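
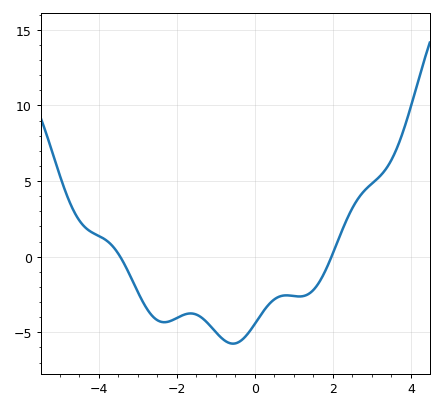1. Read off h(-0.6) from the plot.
-5.5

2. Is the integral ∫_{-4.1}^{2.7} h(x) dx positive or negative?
negative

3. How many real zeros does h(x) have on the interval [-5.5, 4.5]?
2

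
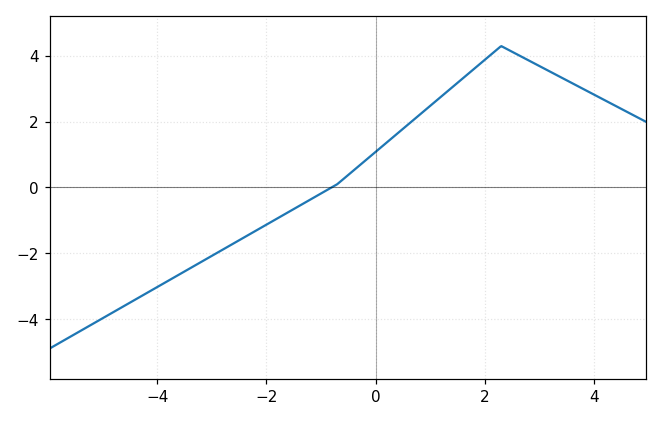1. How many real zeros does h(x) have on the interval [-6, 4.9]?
1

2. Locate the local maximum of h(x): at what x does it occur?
2.4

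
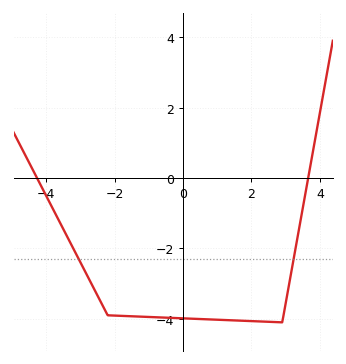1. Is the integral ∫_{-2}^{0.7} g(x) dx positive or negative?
negative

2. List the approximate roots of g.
-4.2, 3.6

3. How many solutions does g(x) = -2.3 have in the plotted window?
2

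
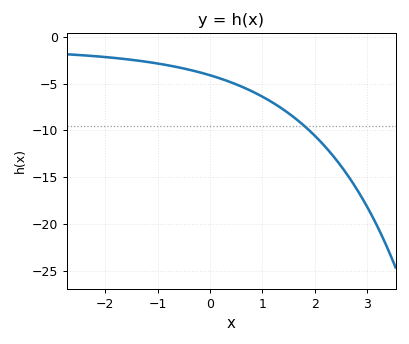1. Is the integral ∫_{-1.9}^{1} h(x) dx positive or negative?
negative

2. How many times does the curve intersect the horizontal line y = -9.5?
1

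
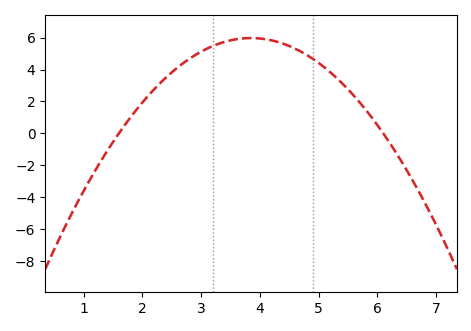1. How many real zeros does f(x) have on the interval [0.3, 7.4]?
2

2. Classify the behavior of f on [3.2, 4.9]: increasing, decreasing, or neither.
neither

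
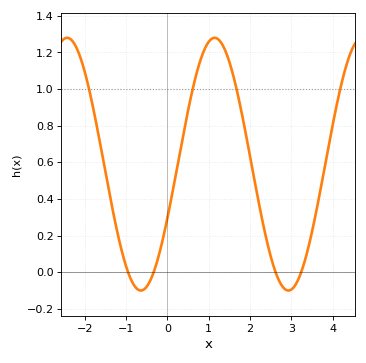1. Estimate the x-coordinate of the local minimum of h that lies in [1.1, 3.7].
2.9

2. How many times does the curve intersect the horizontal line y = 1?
4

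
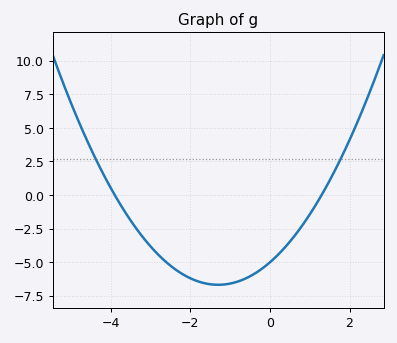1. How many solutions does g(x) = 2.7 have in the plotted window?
2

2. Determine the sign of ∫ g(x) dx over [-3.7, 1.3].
negative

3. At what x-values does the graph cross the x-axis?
-3.8, 1.2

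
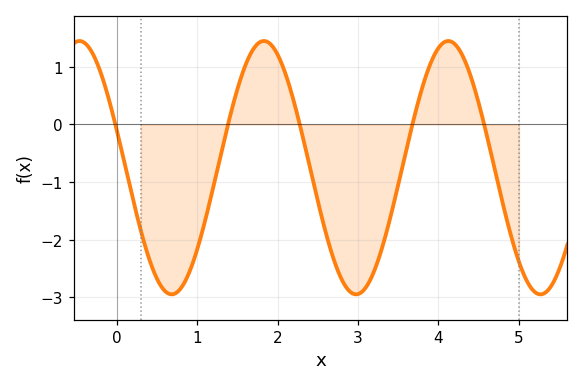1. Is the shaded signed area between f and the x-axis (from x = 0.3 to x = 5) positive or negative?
negative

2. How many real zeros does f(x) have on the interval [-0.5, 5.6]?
5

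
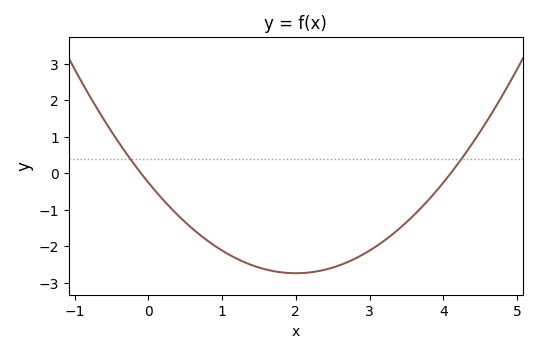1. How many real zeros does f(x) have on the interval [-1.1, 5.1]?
2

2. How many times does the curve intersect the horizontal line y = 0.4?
2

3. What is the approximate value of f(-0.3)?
0.546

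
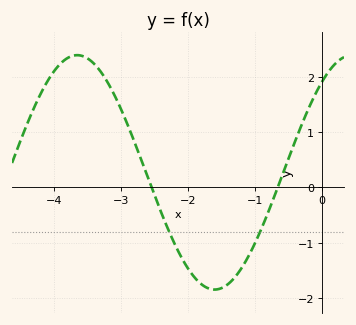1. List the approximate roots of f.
-2.55, -0.659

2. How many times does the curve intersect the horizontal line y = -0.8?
2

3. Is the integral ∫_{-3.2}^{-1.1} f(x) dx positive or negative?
negative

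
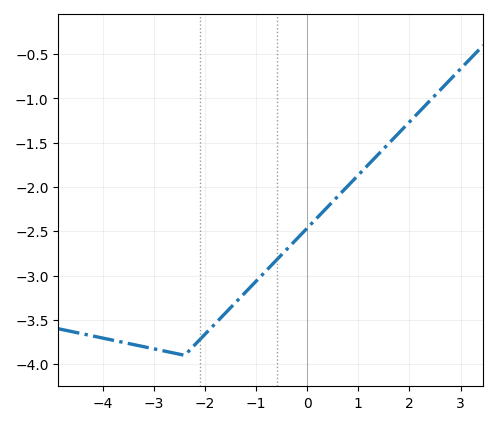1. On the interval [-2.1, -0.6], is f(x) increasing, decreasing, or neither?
increasing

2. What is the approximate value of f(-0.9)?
-3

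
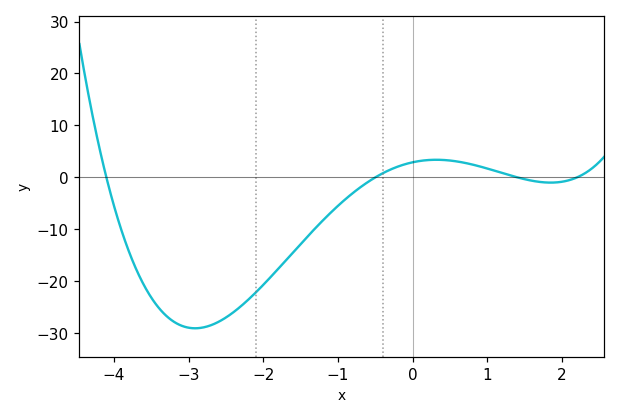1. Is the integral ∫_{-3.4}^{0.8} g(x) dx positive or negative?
negative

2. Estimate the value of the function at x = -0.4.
0.797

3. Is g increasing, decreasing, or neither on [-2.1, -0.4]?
increasing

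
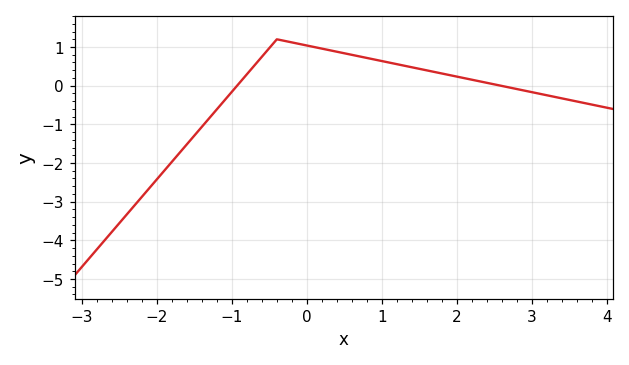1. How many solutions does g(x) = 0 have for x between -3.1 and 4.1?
2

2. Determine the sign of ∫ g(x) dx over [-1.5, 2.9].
positive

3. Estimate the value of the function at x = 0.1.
1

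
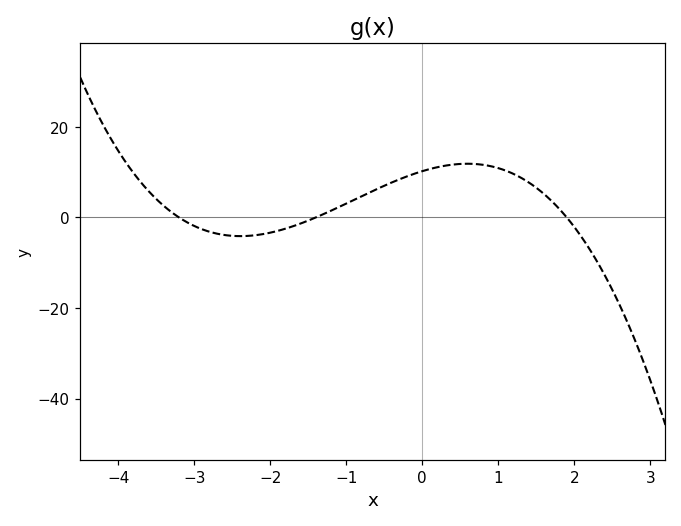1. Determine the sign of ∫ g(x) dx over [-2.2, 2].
positive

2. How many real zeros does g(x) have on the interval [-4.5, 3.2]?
3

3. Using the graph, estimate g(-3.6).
5.81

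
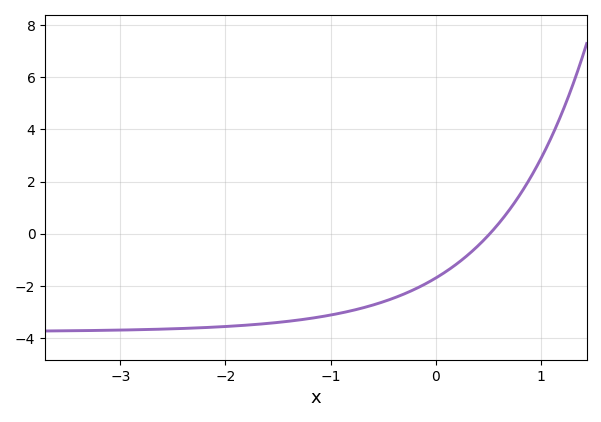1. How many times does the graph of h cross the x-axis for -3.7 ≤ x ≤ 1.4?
1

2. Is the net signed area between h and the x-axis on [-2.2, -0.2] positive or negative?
negative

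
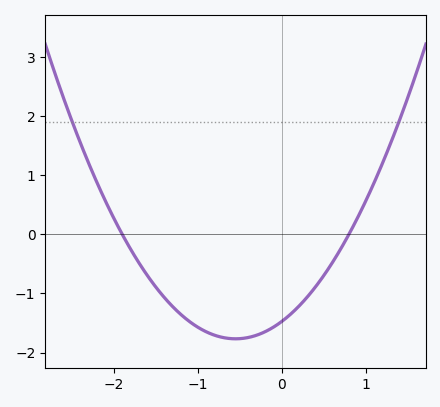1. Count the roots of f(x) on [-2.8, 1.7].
2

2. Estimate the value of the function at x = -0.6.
-1.8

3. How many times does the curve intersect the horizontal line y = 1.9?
2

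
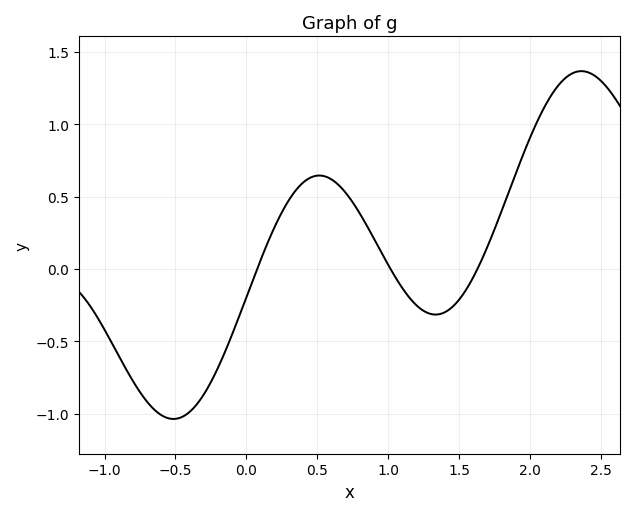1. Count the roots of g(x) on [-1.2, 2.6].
3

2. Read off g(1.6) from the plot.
-0.05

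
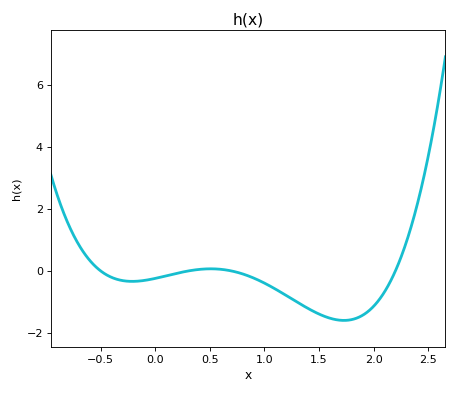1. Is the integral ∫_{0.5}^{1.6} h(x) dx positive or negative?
negative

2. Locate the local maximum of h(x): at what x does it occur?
0.5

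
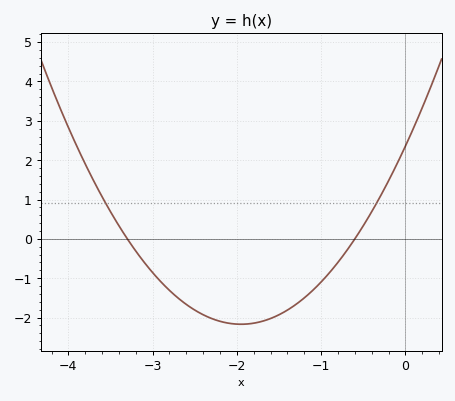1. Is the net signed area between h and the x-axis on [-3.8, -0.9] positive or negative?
negative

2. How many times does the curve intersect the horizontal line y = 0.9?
2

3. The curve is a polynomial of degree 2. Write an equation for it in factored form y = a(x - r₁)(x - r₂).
y = 1.19(x + 3.3)(x + 0.6)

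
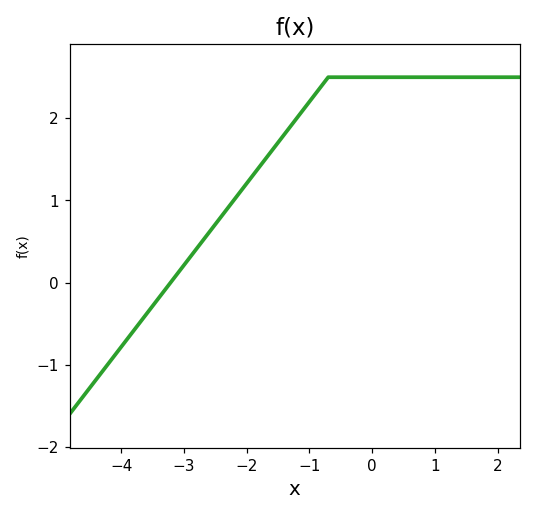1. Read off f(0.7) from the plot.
2.5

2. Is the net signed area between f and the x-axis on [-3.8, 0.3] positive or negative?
positive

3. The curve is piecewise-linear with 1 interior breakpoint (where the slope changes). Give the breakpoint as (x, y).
(-0.7, 2.5)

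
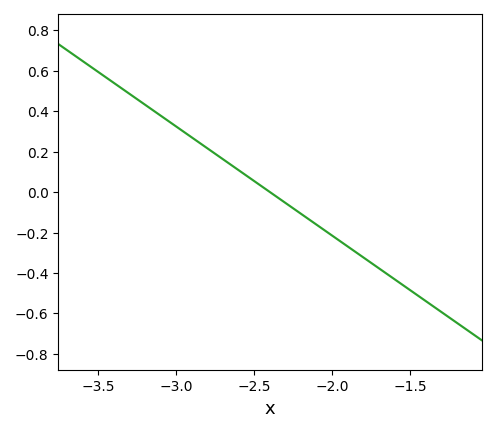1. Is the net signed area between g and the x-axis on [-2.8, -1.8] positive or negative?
negative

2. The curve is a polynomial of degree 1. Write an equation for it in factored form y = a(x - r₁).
y = -0.54(x + 2.4)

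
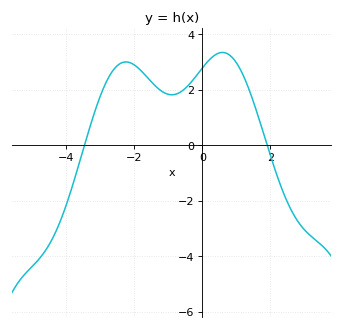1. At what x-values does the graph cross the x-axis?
-3.4, 2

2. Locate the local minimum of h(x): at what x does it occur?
-0.8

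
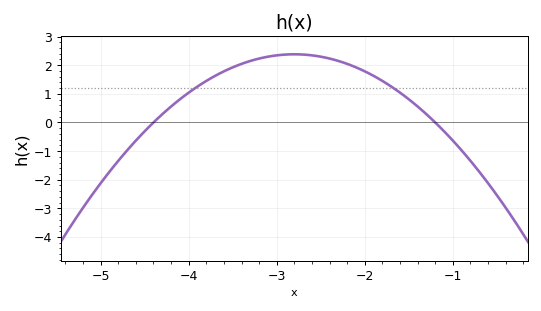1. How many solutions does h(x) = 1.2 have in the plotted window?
2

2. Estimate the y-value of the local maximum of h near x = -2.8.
2.38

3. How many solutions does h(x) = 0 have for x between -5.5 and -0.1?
2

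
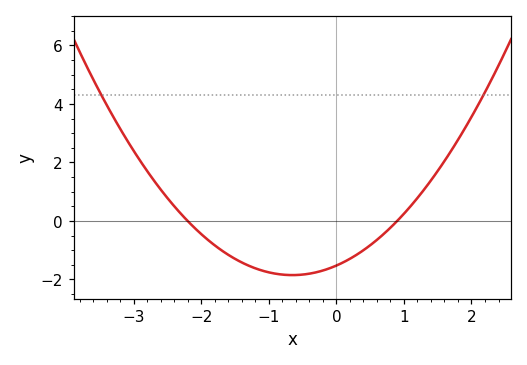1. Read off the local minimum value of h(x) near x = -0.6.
-1.8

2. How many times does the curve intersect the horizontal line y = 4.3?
2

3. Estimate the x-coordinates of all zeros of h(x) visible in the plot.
-2.2, 0.9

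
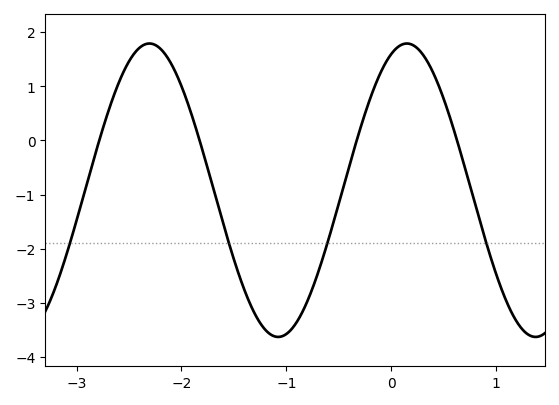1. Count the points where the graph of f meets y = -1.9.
4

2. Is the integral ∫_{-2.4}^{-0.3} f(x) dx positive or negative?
negative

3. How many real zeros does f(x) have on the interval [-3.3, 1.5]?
4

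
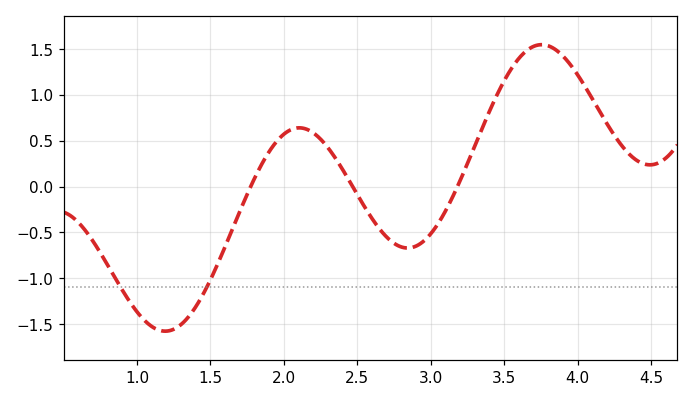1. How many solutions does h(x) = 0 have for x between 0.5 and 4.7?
3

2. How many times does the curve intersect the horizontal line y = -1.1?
2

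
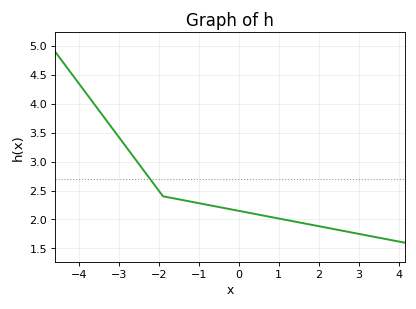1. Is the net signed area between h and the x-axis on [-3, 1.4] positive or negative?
positive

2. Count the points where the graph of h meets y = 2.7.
1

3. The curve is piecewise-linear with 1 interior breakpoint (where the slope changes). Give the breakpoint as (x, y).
(-1.9, 2.4)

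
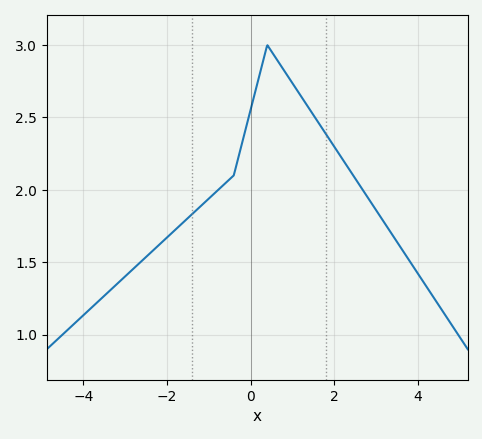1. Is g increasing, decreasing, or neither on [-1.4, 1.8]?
neither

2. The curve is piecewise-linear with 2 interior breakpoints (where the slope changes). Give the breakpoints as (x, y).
(-0.4, 2.1); (0.4, 3)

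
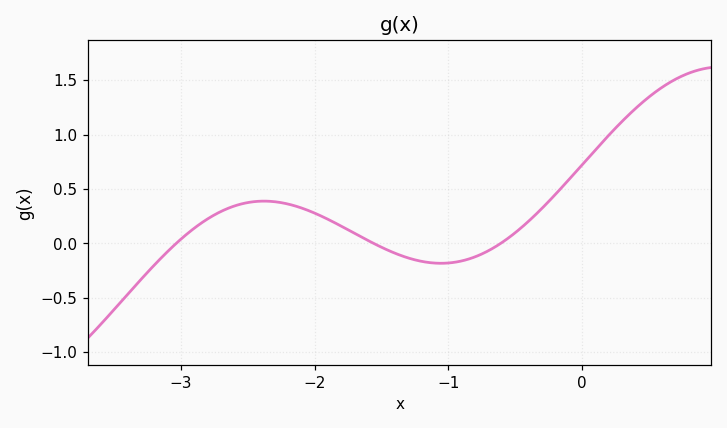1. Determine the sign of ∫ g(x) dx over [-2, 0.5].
positive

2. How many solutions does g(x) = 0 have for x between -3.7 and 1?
3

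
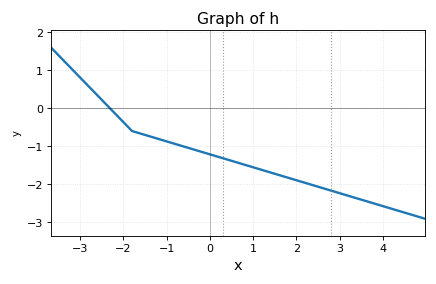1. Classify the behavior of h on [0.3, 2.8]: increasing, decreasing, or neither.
decreasing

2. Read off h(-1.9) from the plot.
-0.483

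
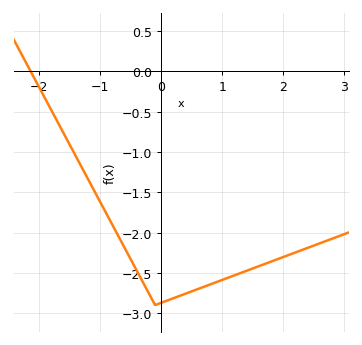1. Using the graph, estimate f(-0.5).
-2.35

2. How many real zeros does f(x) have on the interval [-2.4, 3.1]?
1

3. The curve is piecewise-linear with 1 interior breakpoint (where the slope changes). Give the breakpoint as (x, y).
(-0.1, -2.9)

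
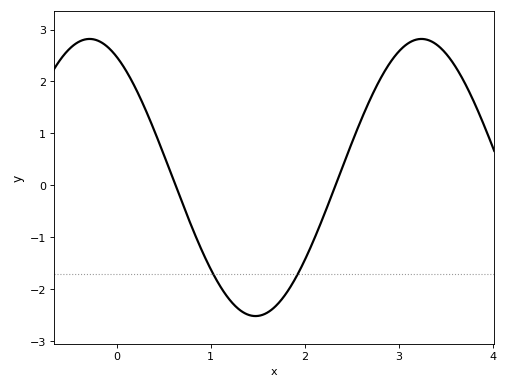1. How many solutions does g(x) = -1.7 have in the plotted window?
2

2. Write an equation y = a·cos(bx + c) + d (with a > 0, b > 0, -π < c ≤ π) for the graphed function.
y = 2.67cos(1.78x + 0.512) + 0.15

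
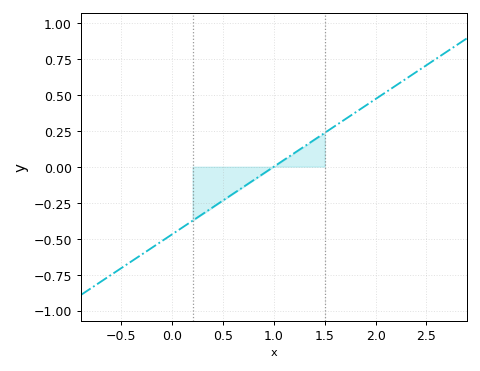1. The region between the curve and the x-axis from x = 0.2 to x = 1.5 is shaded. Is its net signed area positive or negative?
negative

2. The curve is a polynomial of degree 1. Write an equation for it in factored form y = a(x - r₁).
y = 0.47(x - 1)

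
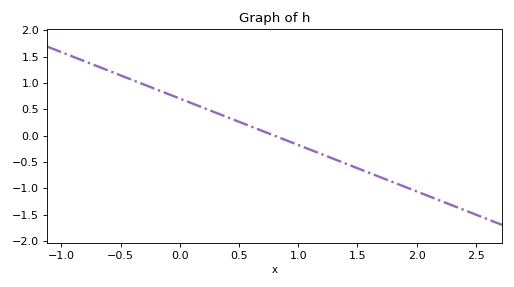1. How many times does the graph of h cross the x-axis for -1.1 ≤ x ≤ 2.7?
1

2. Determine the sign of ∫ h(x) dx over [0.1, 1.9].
negative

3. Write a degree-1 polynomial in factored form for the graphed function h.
y = -0.88(x - 0.8)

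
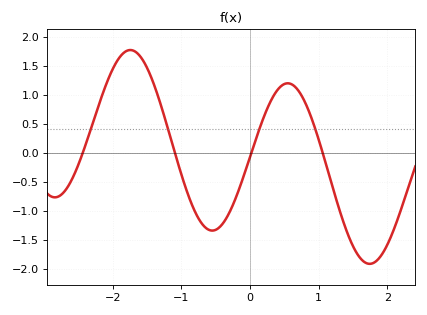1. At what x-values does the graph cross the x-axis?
-2.43, -1.09, 0.021, 1.06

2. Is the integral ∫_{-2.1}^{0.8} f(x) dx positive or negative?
positive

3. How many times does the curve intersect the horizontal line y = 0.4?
4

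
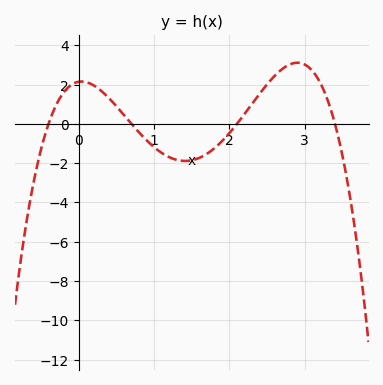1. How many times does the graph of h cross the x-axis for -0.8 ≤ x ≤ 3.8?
4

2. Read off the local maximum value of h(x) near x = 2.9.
3.2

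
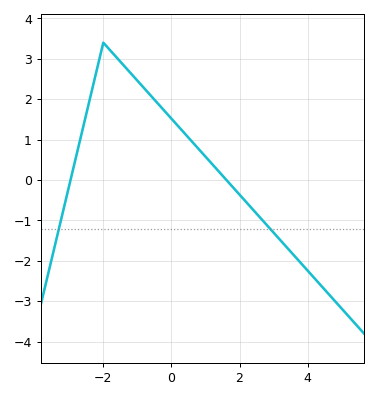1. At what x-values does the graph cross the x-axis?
-2.96, 1.62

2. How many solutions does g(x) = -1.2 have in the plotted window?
2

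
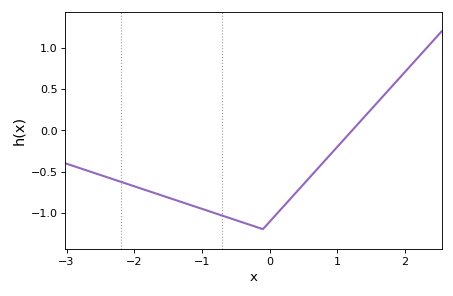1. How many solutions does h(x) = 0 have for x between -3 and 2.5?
1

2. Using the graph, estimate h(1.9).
0.6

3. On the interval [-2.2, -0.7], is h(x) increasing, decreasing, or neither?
decreasing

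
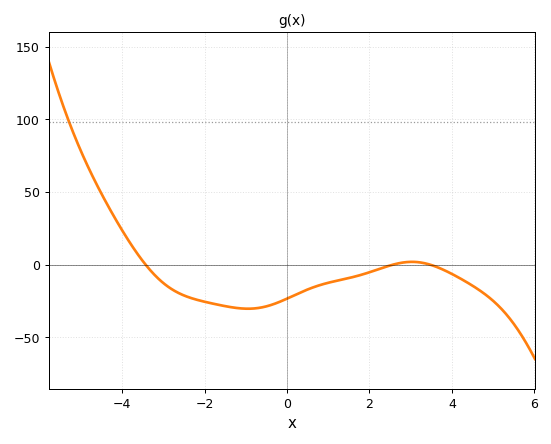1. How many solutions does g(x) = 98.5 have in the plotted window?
1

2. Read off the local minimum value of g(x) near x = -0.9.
-30.3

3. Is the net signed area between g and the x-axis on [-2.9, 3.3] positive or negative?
negative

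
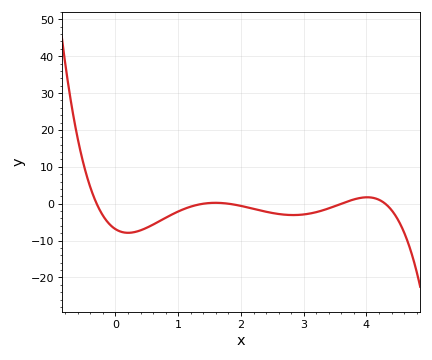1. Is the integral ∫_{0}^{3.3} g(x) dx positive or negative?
negative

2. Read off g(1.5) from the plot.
0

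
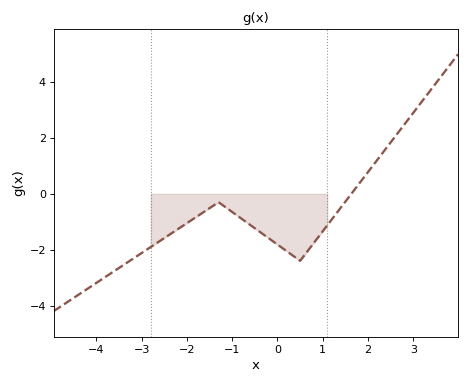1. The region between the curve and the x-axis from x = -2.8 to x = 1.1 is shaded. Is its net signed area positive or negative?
negative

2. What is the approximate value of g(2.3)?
1.4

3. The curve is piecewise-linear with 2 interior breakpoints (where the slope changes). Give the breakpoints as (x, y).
(-1.3, -0.3); (0.5, -2.4)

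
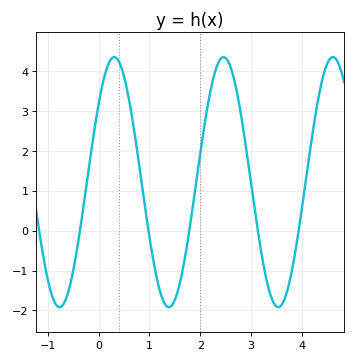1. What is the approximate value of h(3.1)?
0.3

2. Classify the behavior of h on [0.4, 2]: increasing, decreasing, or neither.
neither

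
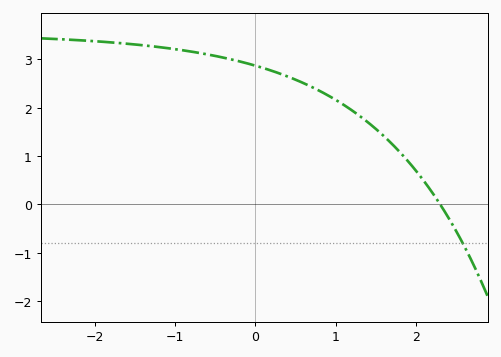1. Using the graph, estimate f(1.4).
1.7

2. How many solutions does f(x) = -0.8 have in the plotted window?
1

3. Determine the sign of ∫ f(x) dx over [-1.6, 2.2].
positive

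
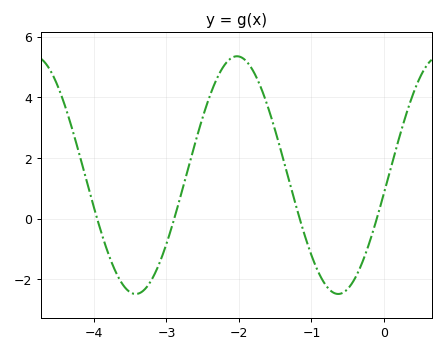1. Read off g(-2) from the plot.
5.4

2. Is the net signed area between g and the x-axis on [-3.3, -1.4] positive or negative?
positive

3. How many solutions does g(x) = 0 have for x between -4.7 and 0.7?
4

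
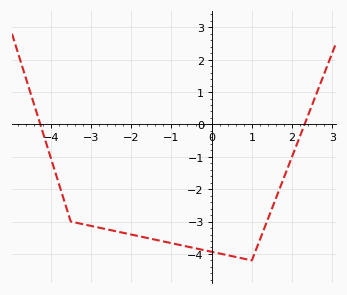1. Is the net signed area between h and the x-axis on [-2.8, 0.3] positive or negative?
negative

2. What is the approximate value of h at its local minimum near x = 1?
-4.2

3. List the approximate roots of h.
-4.2, 2.4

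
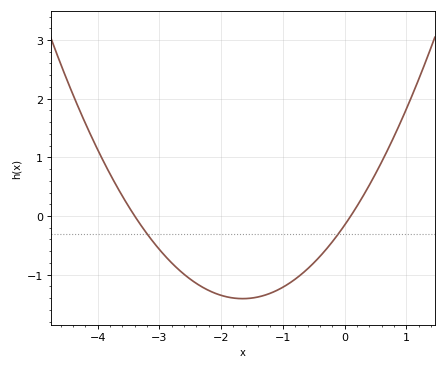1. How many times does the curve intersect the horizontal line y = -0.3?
2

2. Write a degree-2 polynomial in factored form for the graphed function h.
y = 0.46(x + 3.4)(x - 0.1)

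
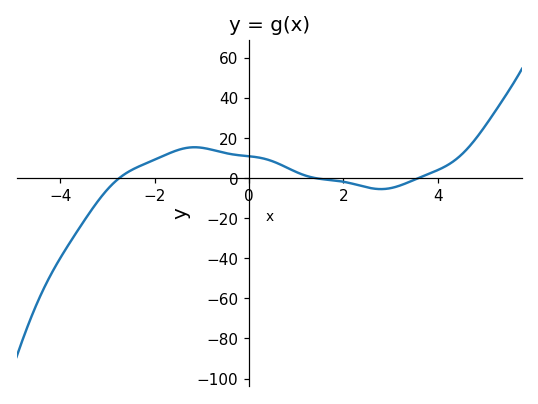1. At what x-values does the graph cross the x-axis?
-2.75, 1.39, 3.6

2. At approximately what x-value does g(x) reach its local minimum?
2.8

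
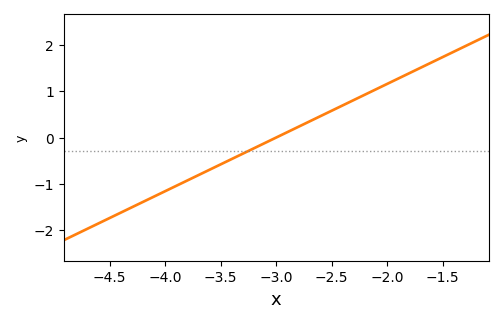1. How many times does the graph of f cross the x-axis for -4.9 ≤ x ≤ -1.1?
1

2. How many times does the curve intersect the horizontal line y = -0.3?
1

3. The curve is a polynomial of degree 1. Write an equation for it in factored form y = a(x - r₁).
y = 1.16(x + 3)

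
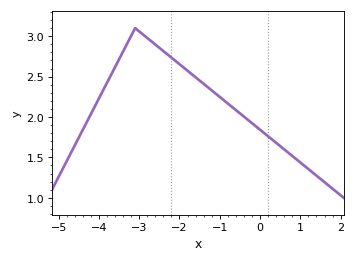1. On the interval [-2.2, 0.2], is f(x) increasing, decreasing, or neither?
decreasing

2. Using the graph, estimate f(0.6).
1.6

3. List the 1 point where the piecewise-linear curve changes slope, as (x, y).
(-3.1, 3.1)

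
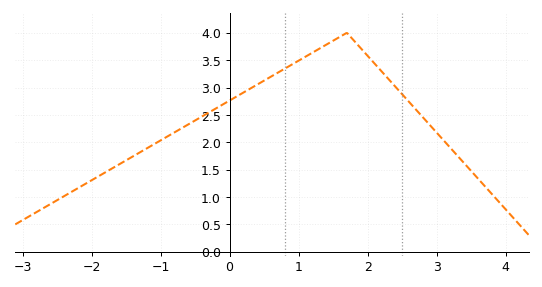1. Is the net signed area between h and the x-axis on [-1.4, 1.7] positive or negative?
positive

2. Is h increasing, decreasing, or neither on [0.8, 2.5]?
neither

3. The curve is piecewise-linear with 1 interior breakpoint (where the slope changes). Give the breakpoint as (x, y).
(1.7, 4)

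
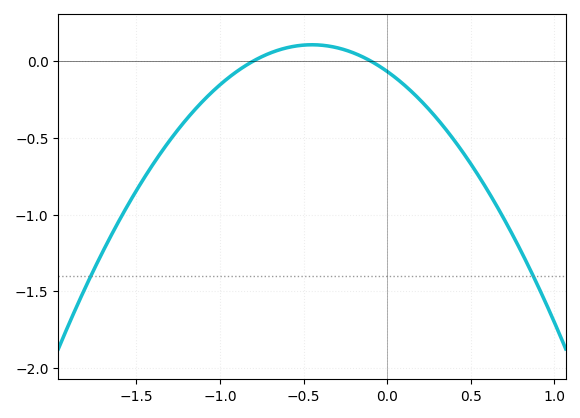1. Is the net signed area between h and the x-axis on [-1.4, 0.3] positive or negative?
negative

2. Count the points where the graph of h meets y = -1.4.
2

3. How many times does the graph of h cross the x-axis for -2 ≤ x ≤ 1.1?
2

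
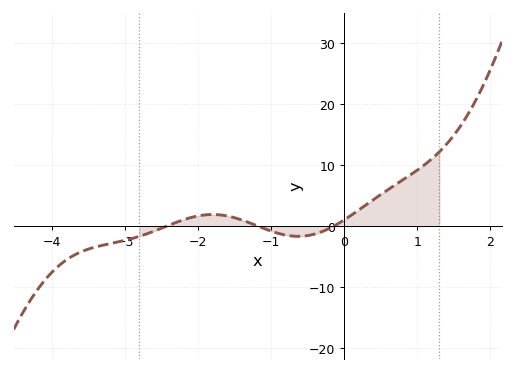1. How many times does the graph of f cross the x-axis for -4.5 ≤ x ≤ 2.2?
3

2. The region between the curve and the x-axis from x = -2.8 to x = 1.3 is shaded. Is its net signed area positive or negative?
positive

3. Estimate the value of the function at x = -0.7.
-2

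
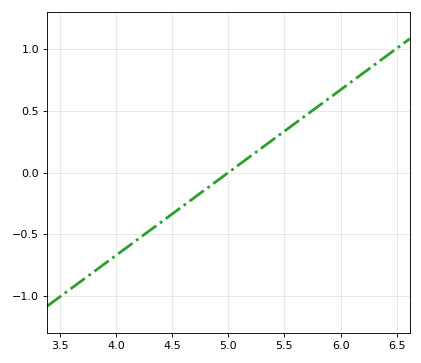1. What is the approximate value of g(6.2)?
0.8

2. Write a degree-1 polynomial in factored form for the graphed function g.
y = 0.67(x - 5)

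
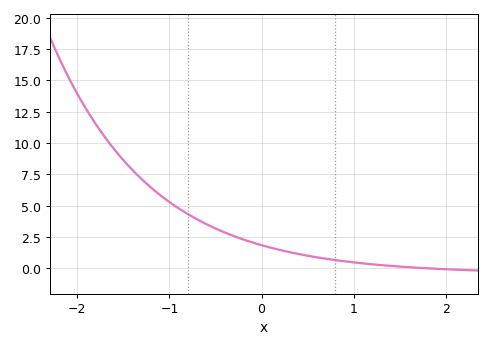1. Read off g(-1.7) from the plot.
10.5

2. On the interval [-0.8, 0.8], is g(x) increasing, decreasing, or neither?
decreasing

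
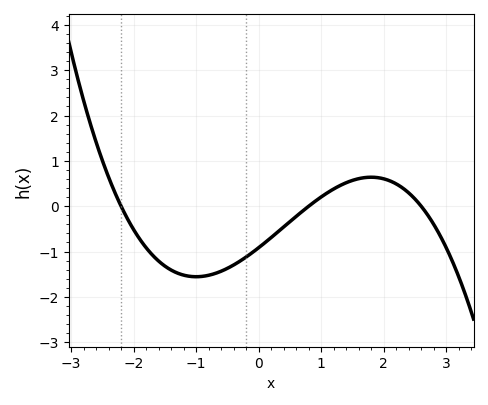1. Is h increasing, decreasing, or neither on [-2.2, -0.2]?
neither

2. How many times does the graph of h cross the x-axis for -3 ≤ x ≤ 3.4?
3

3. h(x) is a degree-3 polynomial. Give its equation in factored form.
y = -0.2(x + 2.2)(x - 0.8)(x - 2.6)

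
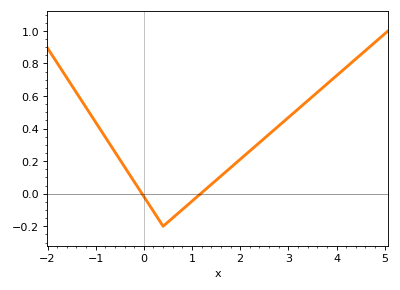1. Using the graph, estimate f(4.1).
0.76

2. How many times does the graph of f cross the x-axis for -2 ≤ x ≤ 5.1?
2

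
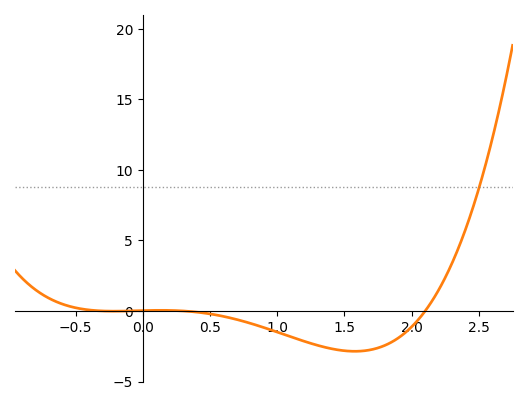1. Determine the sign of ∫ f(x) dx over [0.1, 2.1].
negative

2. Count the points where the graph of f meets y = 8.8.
1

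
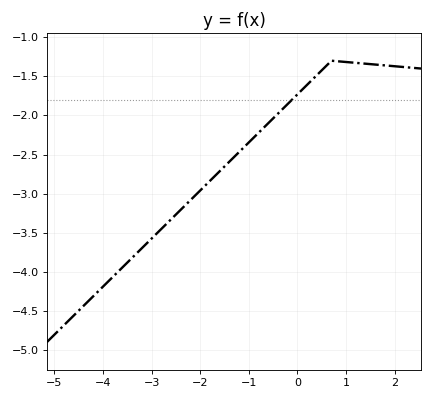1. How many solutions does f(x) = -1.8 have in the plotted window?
1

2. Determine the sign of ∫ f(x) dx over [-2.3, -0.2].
negative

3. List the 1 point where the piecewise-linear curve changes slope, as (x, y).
(0.7, -1.3)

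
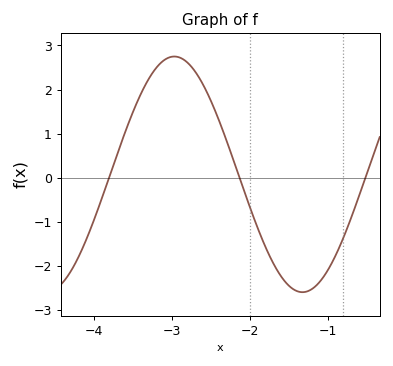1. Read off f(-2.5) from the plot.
1.7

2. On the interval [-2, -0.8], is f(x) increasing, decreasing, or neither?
neither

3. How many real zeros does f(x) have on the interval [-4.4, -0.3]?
3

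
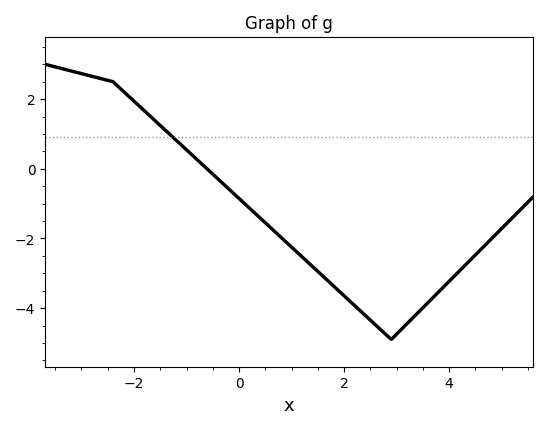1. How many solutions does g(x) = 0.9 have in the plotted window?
1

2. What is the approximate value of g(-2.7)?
2.62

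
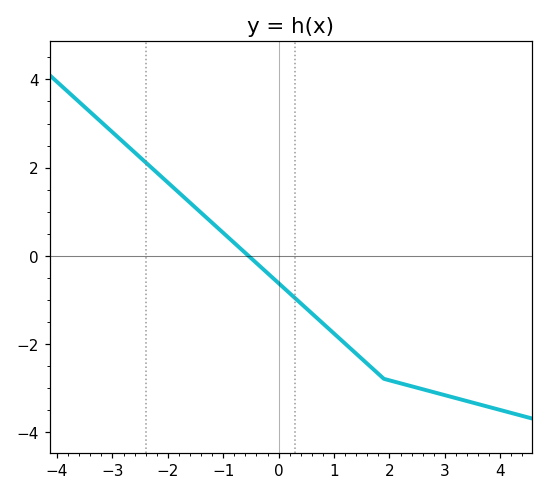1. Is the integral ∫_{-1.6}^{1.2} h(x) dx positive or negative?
negative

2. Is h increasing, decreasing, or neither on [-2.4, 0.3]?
decreasing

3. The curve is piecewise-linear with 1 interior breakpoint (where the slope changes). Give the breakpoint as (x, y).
(1.9, -2.8)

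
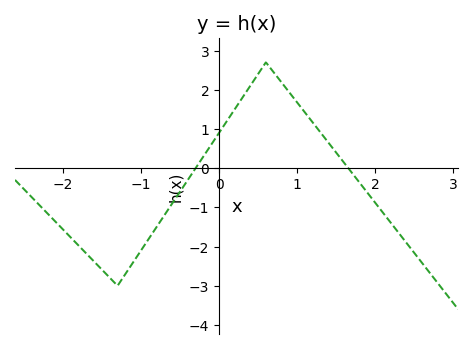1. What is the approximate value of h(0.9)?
1.93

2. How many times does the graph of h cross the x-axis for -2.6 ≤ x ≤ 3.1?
2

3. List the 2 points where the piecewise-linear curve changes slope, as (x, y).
(-1.3, -3); (0.6, 2.7)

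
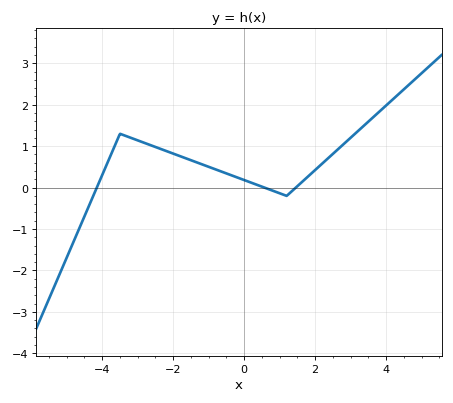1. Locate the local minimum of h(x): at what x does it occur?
1.2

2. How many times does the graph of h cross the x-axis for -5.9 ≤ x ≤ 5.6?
3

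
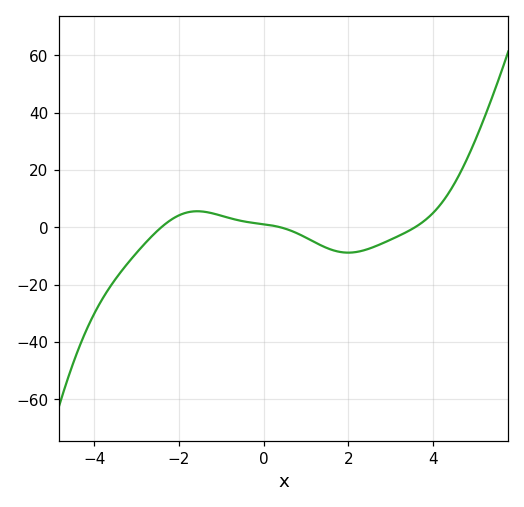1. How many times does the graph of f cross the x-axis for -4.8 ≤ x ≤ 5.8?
3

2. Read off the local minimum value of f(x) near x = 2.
-8.87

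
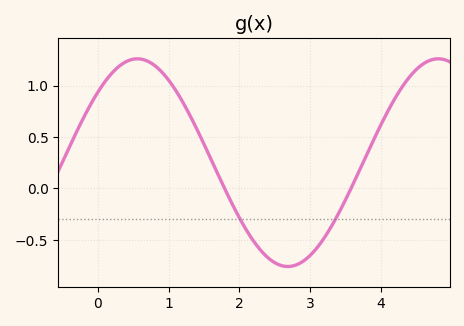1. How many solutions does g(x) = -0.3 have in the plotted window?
2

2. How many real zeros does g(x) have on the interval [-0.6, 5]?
2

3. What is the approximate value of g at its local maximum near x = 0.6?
1.26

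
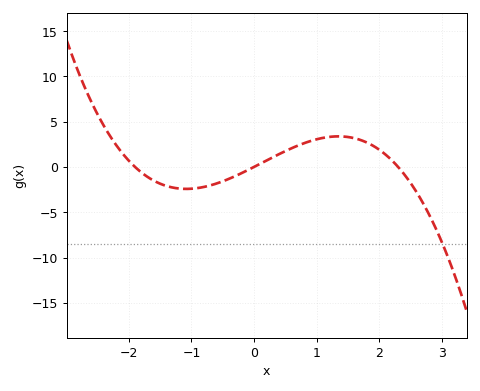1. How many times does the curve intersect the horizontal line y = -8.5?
1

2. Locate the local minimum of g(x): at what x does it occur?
-1.08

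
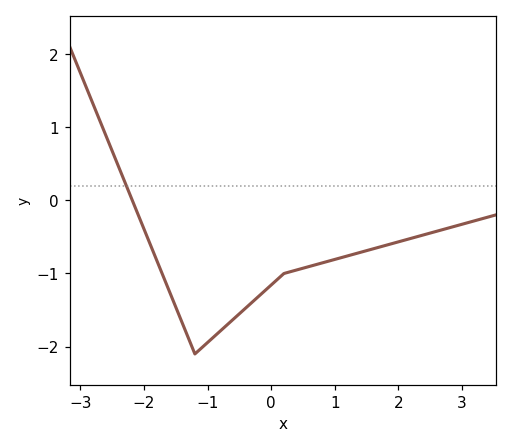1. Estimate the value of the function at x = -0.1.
-1.2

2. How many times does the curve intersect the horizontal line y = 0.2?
1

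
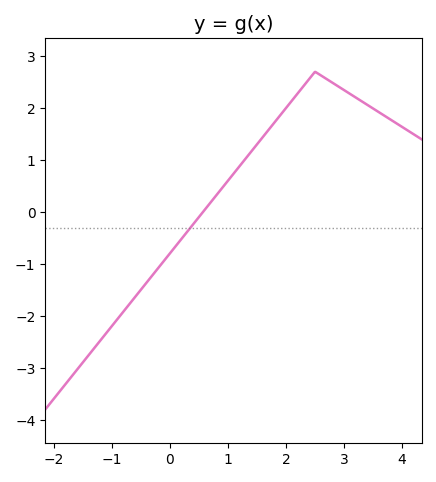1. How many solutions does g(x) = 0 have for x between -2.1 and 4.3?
1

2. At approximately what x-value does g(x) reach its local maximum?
2.5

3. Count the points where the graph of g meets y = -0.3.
1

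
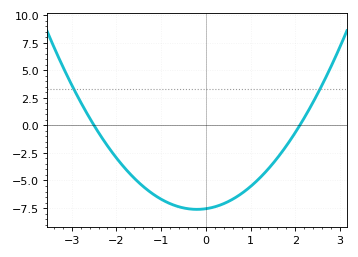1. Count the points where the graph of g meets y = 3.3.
2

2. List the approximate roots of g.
-2.5, 2.1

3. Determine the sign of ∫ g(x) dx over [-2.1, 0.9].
negative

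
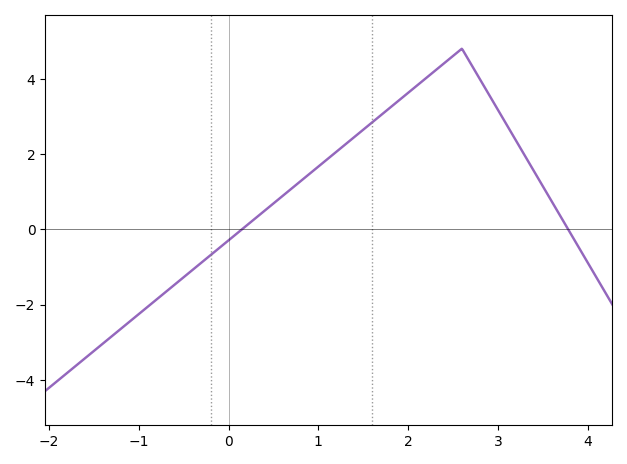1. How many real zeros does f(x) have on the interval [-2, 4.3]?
2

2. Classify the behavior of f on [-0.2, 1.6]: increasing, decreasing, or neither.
increasing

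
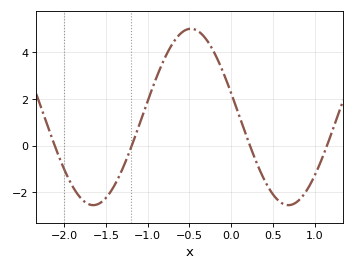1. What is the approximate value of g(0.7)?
-2.6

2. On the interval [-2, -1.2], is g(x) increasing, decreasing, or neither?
neither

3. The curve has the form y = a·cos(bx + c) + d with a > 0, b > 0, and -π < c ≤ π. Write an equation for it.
y = 3.79cos(2.7x + 1.3) + 1.23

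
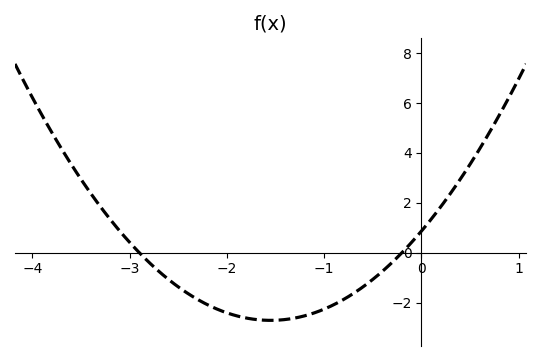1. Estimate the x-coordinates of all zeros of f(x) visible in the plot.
-2.9, -0.2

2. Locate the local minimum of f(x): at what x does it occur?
-1.5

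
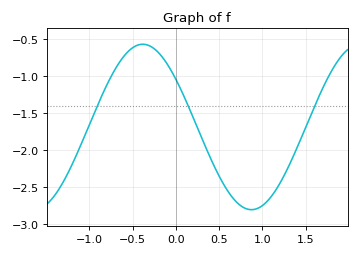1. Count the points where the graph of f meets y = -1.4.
3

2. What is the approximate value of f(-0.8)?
-1.12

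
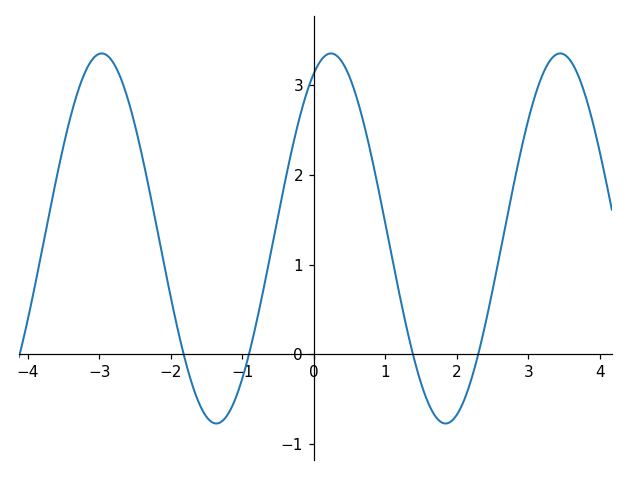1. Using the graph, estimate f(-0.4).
1.93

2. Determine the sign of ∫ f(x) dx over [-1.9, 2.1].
positive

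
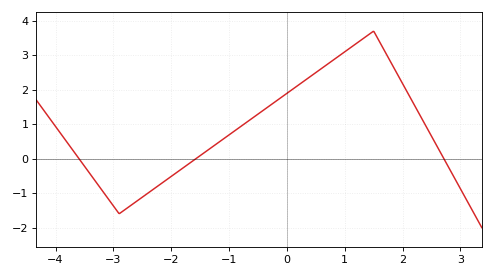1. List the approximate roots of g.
-3.6, -1.6, 2.8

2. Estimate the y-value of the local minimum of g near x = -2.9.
-1.6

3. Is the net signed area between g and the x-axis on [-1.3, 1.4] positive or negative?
positive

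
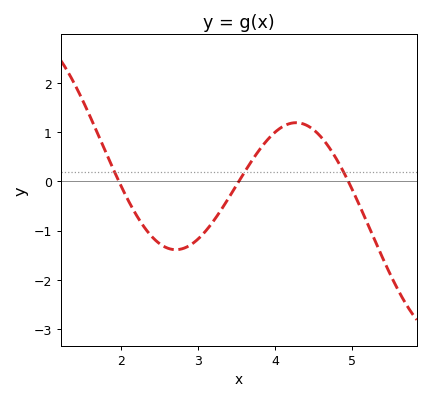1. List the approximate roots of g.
2, 3.5, 5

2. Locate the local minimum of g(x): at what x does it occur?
2.7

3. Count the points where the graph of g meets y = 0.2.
3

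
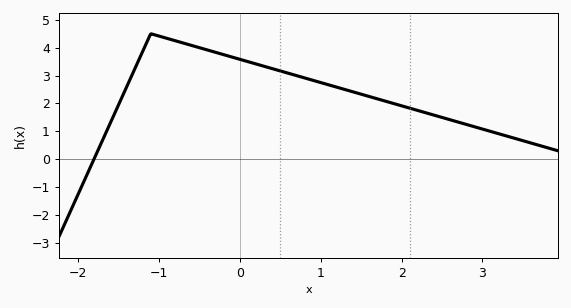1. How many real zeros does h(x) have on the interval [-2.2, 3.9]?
1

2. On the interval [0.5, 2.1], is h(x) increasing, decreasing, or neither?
decreasing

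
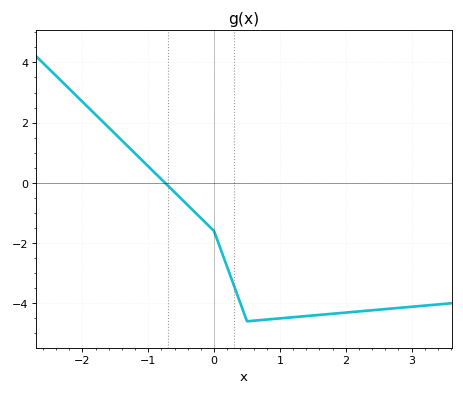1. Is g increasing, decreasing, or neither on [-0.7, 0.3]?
decreasing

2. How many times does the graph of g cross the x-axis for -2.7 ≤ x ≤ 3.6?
1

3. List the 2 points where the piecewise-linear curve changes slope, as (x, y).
(0, -1.6); (0.5, -4.6)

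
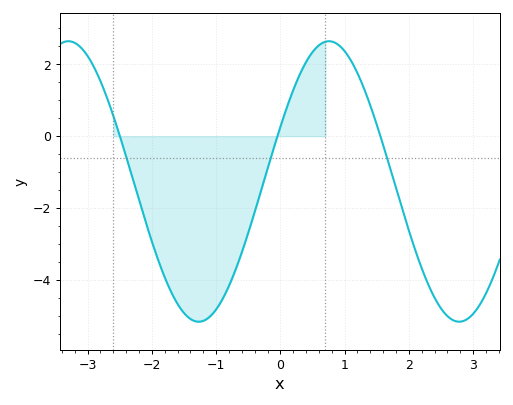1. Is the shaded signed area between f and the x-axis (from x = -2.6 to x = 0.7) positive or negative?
negative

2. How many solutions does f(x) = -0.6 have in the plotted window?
3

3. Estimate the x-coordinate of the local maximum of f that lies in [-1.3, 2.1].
0.757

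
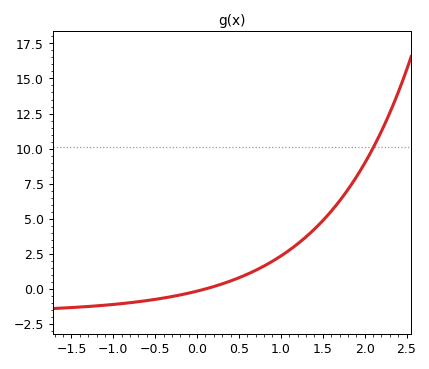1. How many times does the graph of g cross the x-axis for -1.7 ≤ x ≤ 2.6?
1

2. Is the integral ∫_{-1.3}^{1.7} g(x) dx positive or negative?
positive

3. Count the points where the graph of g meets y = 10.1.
1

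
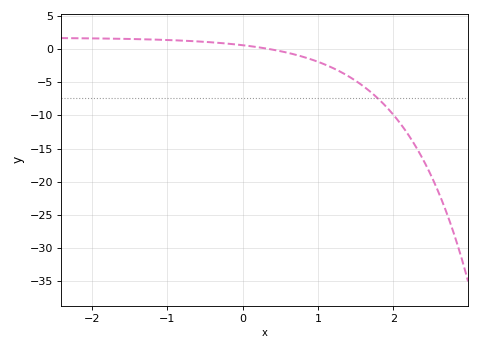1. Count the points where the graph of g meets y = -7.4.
1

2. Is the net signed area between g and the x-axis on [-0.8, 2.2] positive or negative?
negative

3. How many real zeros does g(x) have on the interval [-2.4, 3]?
1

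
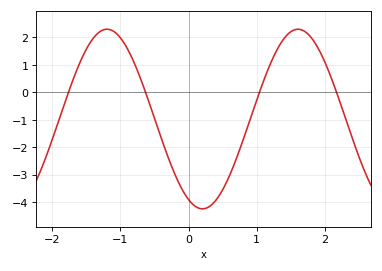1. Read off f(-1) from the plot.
1.99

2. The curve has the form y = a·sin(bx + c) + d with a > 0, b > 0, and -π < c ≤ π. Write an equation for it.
y = 3.27sin(2.24x - 2.03) - 0.97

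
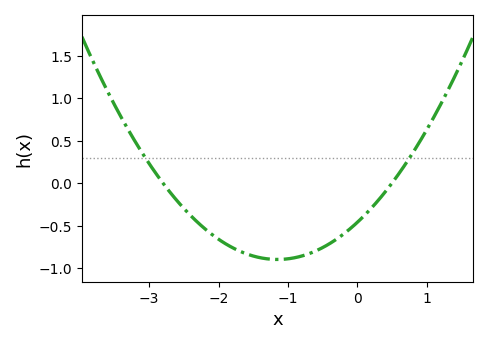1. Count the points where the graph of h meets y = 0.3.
2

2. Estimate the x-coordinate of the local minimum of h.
-1.15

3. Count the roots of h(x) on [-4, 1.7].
2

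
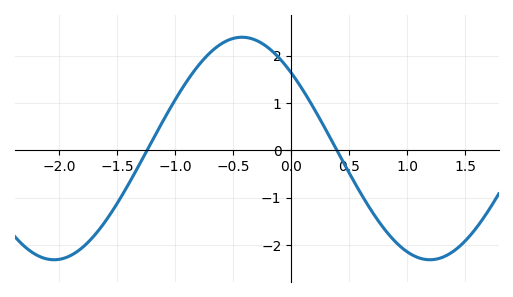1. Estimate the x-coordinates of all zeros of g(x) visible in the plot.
-1.2, 0.4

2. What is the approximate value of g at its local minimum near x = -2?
-2.3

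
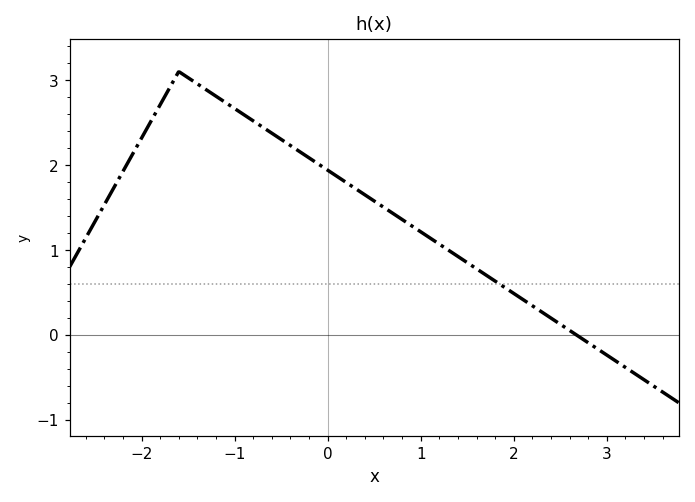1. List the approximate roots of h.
2.67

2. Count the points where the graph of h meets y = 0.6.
1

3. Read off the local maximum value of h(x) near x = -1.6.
3.1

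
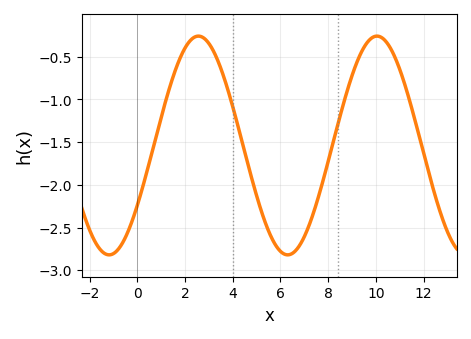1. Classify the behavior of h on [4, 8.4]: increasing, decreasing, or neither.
neither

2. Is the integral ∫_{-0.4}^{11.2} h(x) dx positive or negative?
negative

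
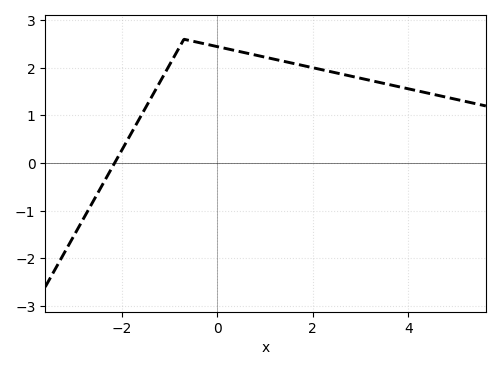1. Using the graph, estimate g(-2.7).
-1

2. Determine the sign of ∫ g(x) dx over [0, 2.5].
positive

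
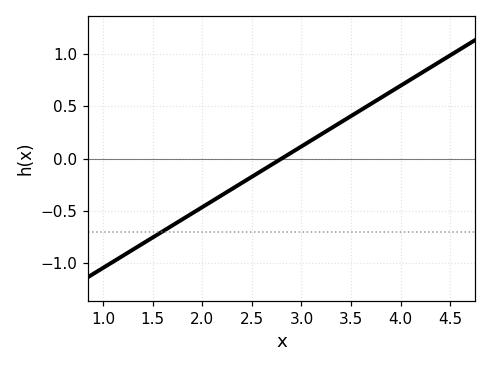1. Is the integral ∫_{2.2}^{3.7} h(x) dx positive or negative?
positive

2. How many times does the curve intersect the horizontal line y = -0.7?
1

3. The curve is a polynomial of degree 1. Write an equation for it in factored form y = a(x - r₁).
y = 0.58(x - 2.8)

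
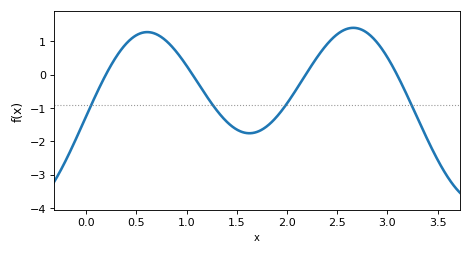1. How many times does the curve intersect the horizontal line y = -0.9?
4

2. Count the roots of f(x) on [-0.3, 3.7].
4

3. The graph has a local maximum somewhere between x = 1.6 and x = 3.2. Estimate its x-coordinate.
2.7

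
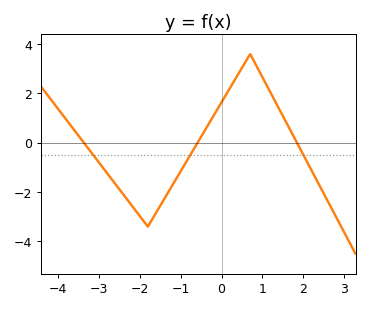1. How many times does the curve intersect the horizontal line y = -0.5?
3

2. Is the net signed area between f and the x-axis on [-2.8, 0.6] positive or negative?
negative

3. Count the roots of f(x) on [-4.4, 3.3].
3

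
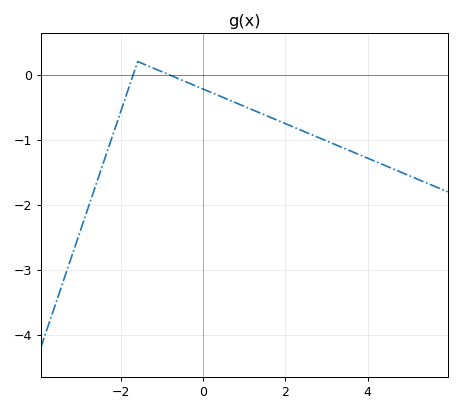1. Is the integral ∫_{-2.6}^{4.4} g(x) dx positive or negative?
negative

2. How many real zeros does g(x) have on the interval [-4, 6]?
2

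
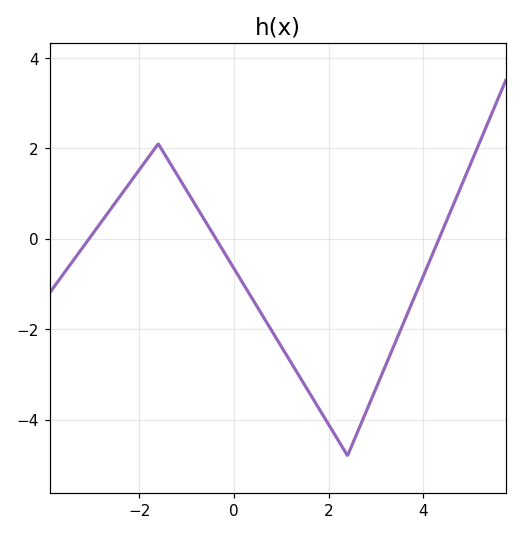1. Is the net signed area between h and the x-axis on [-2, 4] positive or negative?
negative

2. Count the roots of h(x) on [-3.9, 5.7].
3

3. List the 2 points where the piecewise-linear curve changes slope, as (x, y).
(-1.6, 2.1); (2.4, -4.8)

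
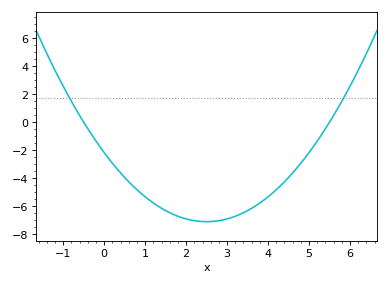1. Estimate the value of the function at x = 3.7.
-6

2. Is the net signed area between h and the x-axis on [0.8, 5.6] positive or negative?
negative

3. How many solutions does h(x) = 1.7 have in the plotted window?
2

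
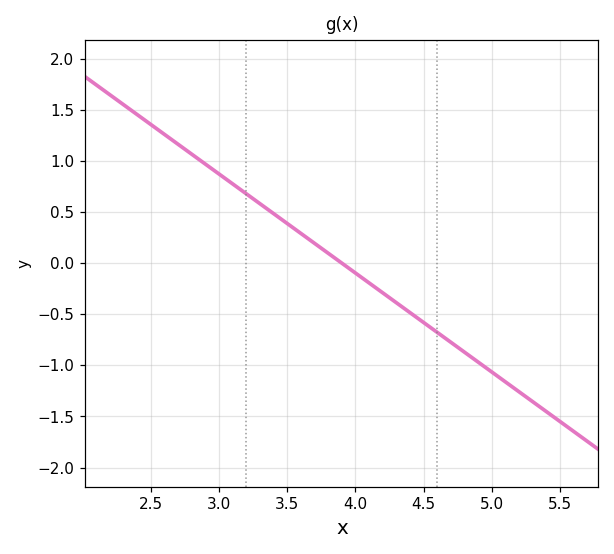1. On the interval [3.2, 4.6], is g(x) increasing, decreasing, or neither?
decreasing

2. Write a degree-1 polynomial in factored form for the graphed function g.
y = -0.97(x - 3.9)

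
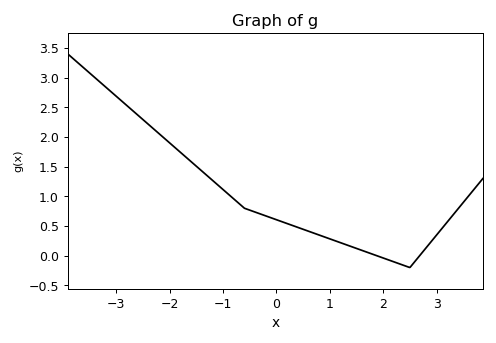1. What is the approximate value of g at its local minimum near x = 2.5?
-0.2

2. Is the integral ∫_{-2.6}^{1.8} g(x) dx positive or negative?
positive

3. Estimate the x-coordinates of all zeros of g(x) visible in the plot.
1.8, 2.6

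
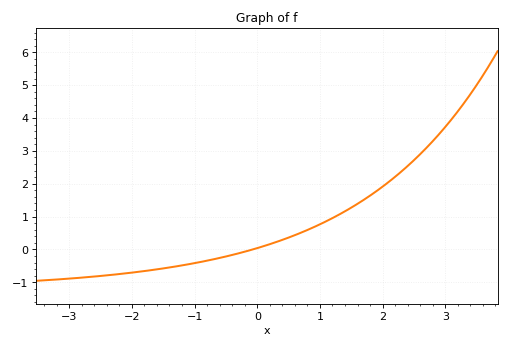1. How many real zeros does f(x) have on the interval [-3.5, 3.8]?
1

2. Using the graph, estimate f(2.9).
3.5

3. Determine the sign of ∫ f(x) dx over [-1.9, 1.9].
positive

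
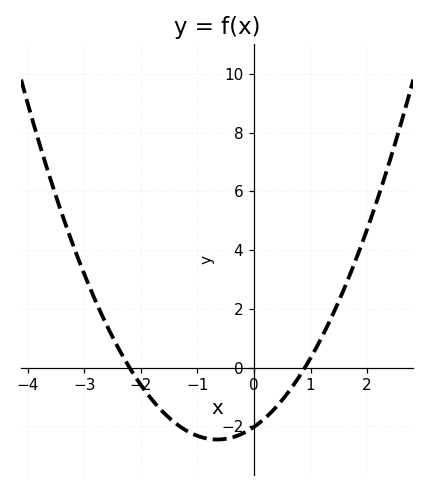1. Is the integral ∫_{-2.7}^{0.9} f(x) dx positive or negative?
negative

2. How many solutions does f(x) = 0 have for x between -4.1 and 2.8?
2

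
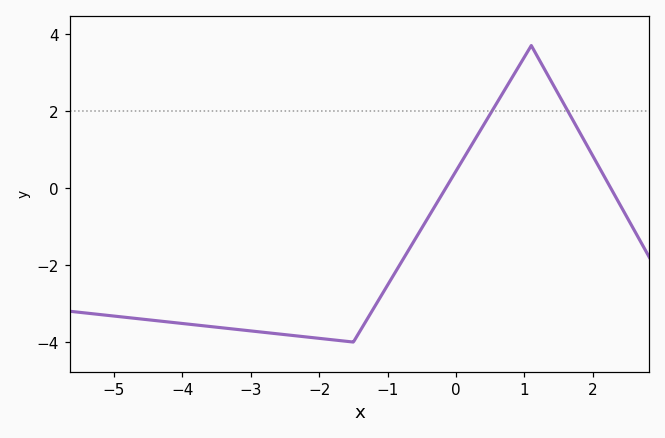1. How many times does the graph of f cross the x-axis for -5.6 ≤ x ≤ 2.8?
2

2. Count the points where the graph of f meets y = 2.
2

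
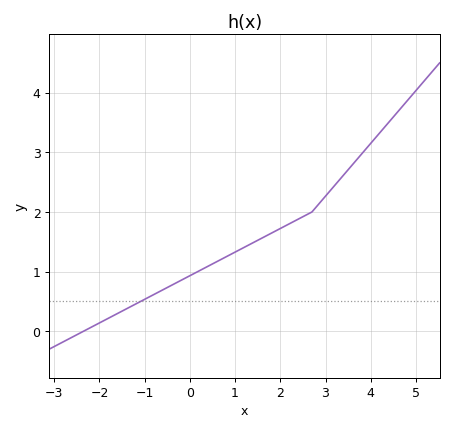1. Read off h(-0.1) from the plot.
0.891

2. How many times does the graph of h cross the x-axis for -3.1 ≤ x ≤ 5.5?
1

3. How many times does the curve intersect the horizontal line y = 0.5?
1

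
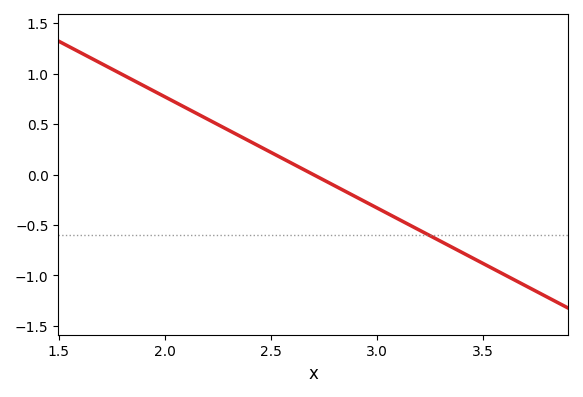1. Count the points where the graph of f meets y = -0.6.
1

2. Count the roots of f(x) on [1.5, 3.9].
1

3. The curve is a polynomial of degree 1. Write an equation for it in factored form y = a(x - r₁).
y = -1.1(x - 2.7)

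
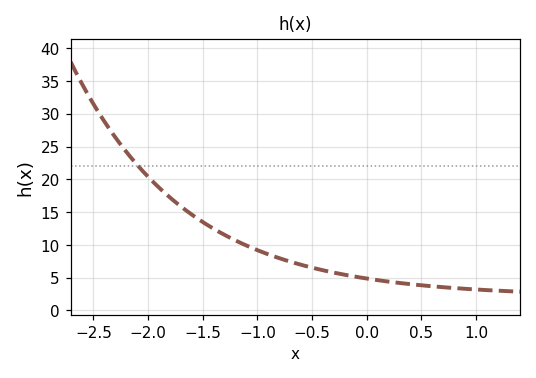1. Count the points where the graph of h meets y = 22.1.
1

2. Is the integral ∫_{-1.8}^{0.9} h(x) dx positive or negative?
positive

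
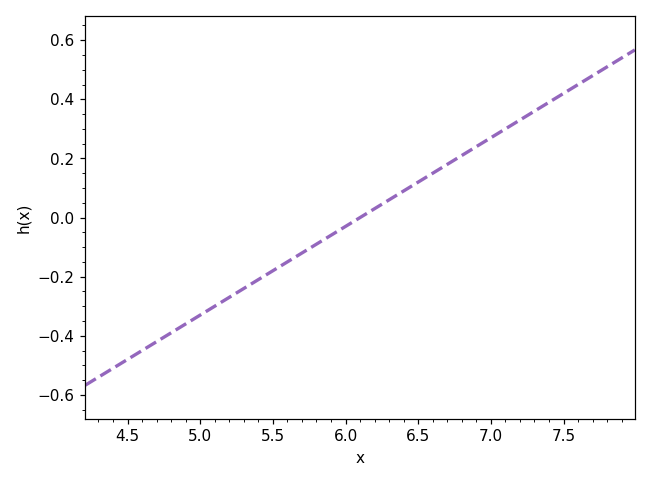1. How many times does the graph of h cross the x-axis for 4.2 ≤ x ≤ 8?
1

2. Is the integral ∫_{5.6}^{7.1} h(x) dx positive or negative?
positive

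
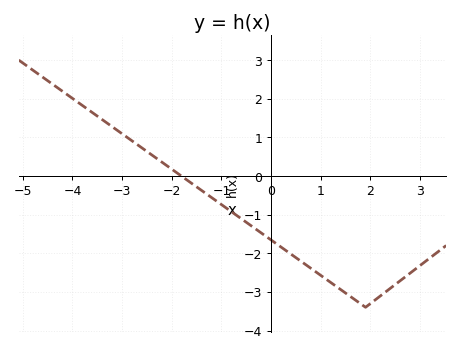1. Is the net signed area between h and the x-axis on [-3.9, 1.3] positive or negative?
negative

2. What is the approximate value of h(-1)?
-0.7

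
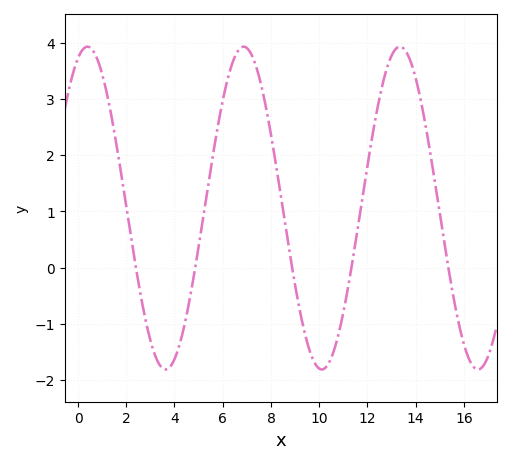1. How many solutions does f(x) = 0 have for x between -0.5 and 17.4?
5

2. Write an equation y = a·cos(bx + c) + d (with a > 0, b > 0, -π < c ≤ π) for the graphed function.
y = 2.87cos(0.97x - 0.38) + 1.06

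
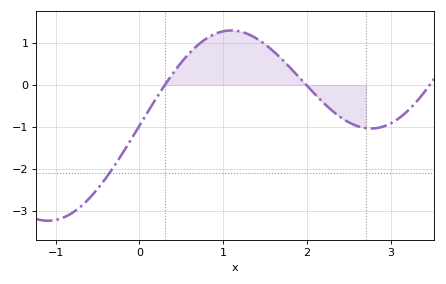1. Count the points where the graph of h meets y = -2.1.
1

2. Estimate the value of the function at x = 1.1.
1.3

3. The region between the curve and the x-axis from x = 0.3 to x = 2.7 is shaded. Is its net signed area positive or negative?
positive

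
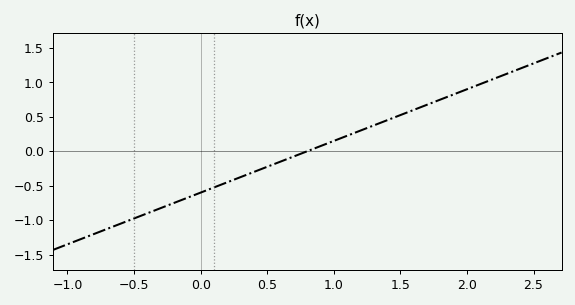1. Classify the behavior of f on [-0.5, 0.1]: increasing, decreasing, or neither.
increasing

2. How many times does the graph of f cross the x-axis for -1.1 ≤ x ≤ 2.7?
1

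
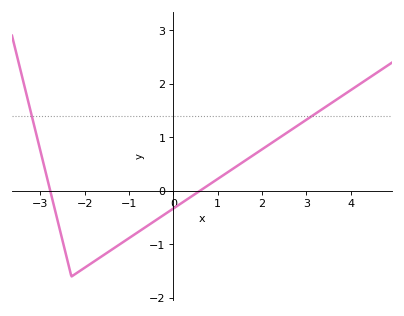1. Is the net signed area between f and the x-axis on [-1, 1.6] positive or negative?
negative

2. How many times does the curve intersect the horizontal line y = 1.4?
2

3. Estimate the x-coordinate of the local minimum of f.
-2.2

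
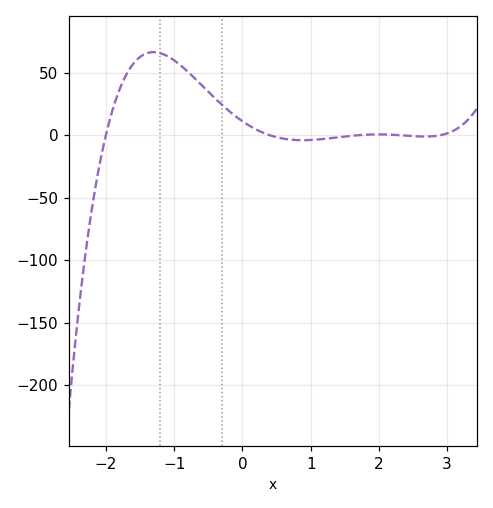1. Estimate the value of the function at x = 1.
-3.83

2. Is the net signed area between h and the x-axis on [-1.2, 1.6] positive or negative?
positive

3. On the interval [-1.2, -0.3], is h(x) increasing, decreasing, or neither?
decreasing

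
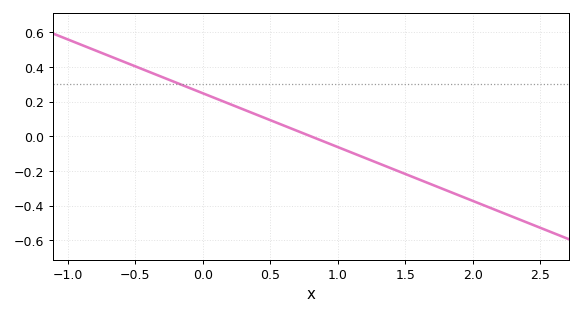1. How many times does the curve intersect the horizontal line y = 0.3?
1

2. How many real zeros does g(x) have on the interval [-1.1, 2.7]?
1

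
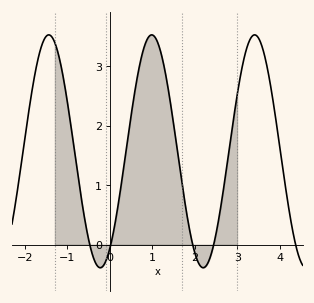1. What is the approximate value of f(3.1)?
2.93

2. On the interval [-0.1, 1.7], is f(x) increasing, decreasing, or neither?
neither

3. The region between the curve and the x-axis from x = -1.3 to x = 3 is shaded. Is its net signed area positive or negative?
positive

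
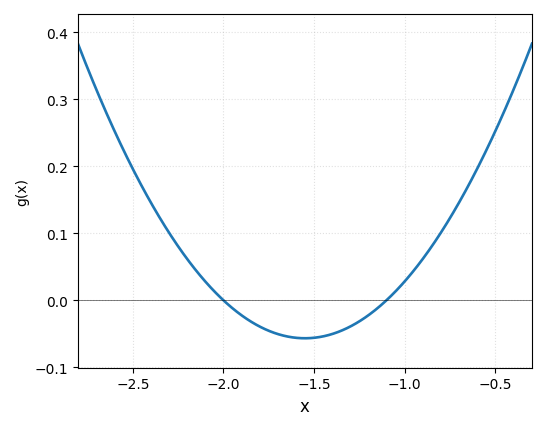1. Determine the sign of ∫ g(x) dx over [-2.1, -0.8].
negative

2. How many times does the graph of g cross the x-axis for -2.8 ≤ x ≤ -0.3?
2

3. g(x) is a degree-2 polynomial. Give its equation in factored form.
y = 0.28(x + 2)(x + 1.1)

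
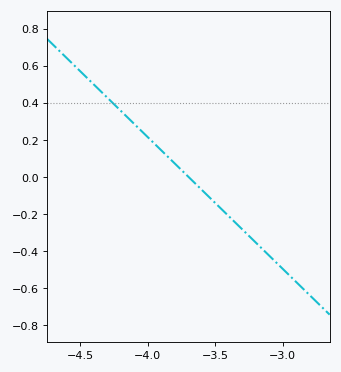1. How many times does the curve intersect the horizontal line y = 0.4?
1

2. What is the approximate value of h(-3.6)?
-0.071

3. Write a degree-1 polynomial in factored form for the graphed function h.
y = -0.71(x + 3.7)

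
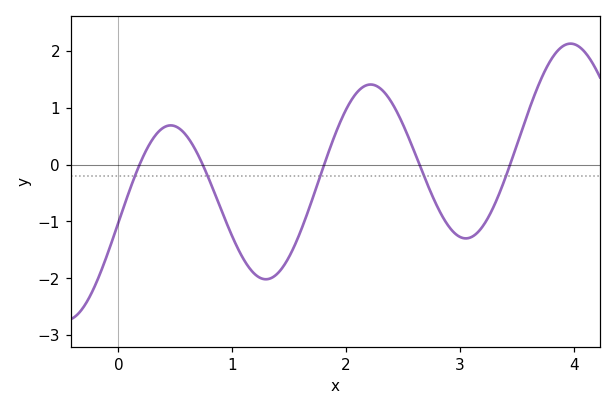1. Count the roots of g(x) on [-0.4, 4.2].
5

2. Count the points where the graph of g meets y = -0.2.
5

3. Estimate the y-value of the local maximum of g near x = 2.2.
1.4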